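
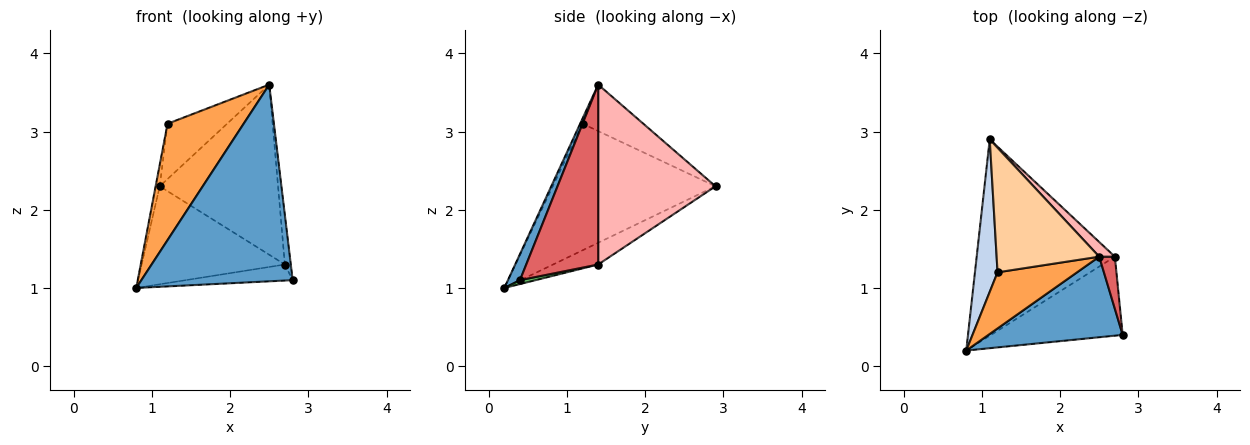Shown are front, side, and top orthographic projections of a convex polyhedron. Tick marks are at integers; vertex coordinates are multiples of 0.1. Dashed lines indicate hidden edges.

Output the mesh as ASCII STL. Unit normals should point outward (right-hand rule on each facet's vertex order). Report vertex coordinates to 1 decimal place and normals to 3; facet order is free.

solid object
 facet normal 0.073 -0.923 0.378
  outer loop
   vertex 2.5 1.4 3.6
   vertex 0.8 0.2 1.0
   vertex 2.8 0.4 1.1
  endloop
 endfacet
 facet normal -0.984 0.025 0.176
  outer loop
   vertex 1.2 1.2 3.1
   vertex 1.1 2.9 2.3
   vertex 0.8 0.2 1.0
  endloop
 endfacet
 facet normal -0.028 -0.900 0.434
  outer loop
   vertex 1.2 1.2 3.1
   vertex 0.8 0.2 1.0
   vertex 2.5 1.4 3.6
  endloop
 endfacet
 facet normal -0.382 0.375 0.844
  outer loop
   vertex 1.2 1.2 3.1
   vertex 2.5 1.4 3.6
   vertex 1.1 2.9 2.3
  endloop
 endfacet
 facet normal 0.029 0.199 -0.980
  outer loop
   vertex 2.7 1.4 1.3
   vertex 2.8 0.4 1.1
   vertex 0.8 0.2 1.0
  endloop
 endfacet
 facet normal -0.139 0.442 -0.886
  outer loop
   vertex 2.7 1.4 1.3
   vertex 0.8 0.2 1.0
   vertex 1.1 2.9 2.3
  endloop
 endfacet
 facet normal 0.993 0.082 0.086
  outer loop
   vertex 2.7 1.4 1.3
   vertex 2.5 1.4 3.6
   vertex 2.8 0.4 1.1
  endloop
 endfacet
 facet normal 0.703 0.709 0.061
  outer loop
   vertex 2.7 1.4 1.3
   vertex 1.1 2.9 2.3
   vertex 2.5 1.4 3.6
  endloop
 endfacet
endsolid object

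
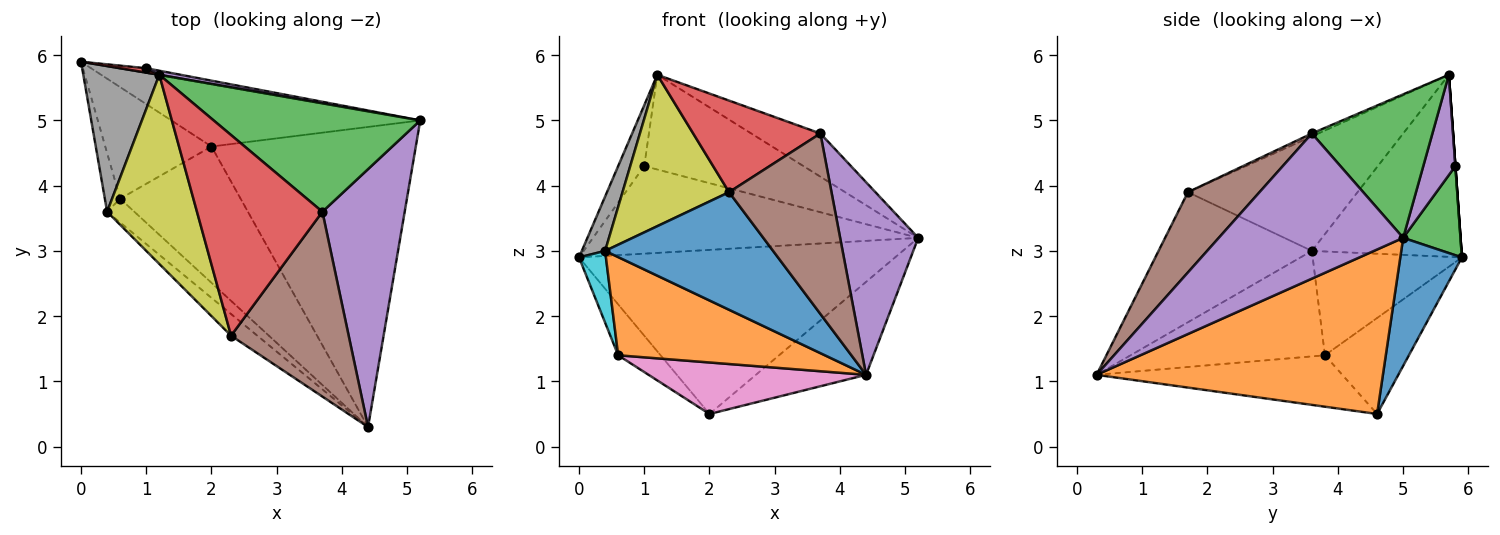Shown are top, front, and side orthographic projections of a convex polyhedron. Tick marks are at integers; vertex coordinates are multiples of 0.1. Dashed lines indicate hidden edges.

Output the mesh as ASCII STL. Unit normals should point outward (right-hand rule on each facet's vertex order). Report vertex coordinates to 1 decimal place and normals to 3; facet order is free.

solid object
 facet normal 0.179 0.920 -0.349
  outer loop
   vertex 2.0 4.6 0.5
   vertex 0.0 5.9 2.9
   vertex 5.2 5.0 3.2
  endloop
 endfacet
 facet normal 0.610 0.235 -0.757
  outer loop
   vertex 2.0 4.6 0.5
   vertex 5.2 5.0 3.2
   vertex 4.4 0.3 1.1
  endloop
 endfacet
 facet normal 0.173 0.983 -0.054
  outer loop
   vertex 1.0 5.8 4.3
   vertex 5.2 5.0 3.2
   vertex 0.0 5.9 2.9
  endloop
 endfacet
 facet normal 0.000 0.997 0.071
  outer loop
   vertex 1.0 5.8 4.3
   vertex 0.0 5.9 2.9
   vertex 1.2 5.7 5.7
  endloop
 endfacet
 facet normal 0.197 0.979 0.042
  outer loop
   vertex 1.0 5.8 4.3
   vertex 1.2 5.7 5.7
   vertex 5.2 5.0 3.2
  endloop
 endfacet
 facet normal -0.635 0.321 -0.703
  outer loop
   vertex 0.6 3.8 1.4
   vertex 0.0 5.9 2.9
   vertex 2.0 4.6 0.5
  endloop
 endfacet
 facet normal -0.371 -0.328 -0.869
  outer loop
   vertex 0.6 3.8 1.4
   vertex 2.0 4.6 0.5
   vertex 4.4 0.3 1.1
  endloop
 endfacet
 facet normal -0.913 -0.142 0.381
  outer loop
   vertex 0.4 3.6 3.0
   vertex 1.2 5.7 5.7
   vertex 0.0 5.9 2.9
  endloop
 endfacet
 facet normal -0.705 -0.443 0.554
  outer loop
   vertex 0.4 3.6 3.0
   vertex 2.3 1.7 3.9
   vertex 1.2 5.7 5.7
  endloop
 endfacet
 facet normal -0.974 -0.176 -0.144
  outer loop
   vertex 0.4 3.6 3.0
   vertex 0.0 5.9 2.9
   vertex 0.6 3.8 1.4
  endloop
 endfacet
 facet normal -0.668 -0.732 -0.135
  outer loop
   vertex 0.4 3.6 3.0
   vertex 4.4 0.3 1.1
   vertex 2.3 1.7 3.9
  endloop
 endfacet
 facet normal -0.675 -0.717 -0.174
  outer loop
   vertex 0.4 3.6 3.0
   vertex 0.6 3.8 1.4
   vertex 4.4 0.3 1.1
  endloop
 endfacet
 facet normal 0.542 0.311 0.781
  outer loop
   vertex 3.7 3.6 4.8
   vertex 5.2 5.0 3.2
   vertex 1.2 5.7 5.7
  endloop
 endfacet
 facet normal -0.021 -0.415 0.910
  outer loop
   vertex 3.7 3.6 4.8
   vertex 1.2 5.7 5.7
   vertex 2.3 1.7 3.9
  endloop
 endfacet
 facet normal 0.816 -0.346 0.463
  outer loop
   vertex 3.7 3.6 4.8
   vertex 4.4 0.3 1.1
   vertex 5.2 5.0 3.2
  endloop
 endfacet
 facet normal 0.439 -0.628 0.643
  outer loop
   vertex 3.7 3.6 4.8
   vertex 2.3 1.7 3.9
   vertex 4.4 0.3 1.1
  endloop
 endfacet
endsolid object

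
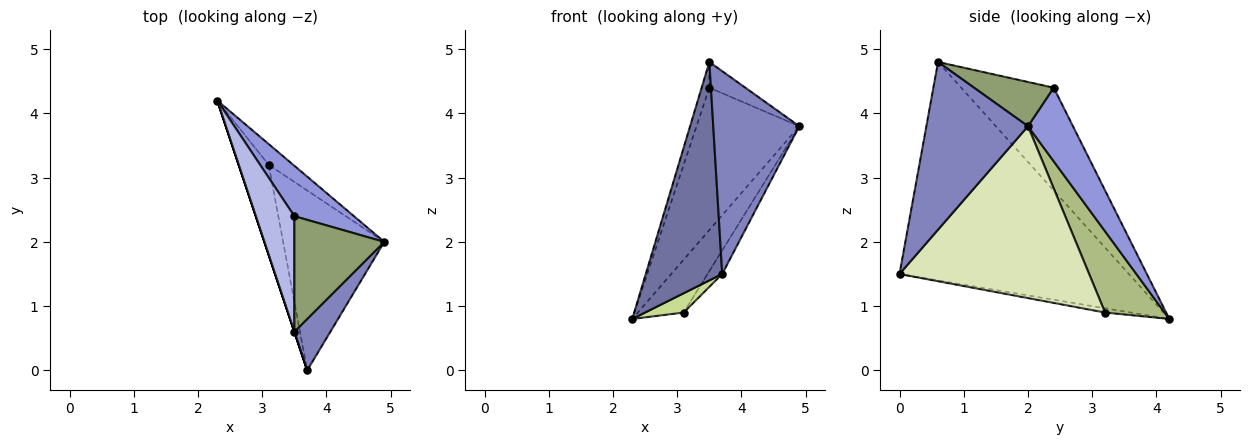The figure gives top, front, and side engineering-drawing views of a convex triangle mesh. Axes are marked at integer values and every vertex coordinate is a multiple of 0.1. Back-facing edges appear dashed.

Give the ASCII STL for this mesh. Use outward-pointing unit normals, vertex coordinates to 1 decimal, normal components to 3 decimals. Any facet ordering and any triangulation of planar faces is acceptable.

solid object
 facet normal -0.949 -0.316 0.000
  outer loop
   vertex 3.5 0.6 4.8
   vertex 2.3 4.2 0.8
   vertex 3.7 0.0 1.5
  endloop
 endfacet
 facet normal 0.753 -0.638 0.162
  outer loop
   vertex 3.5 0.6 4.8
   vertex 3.7 0.0 1.5
   vertex 4.9 2.0 3.8
  endloop
 endfacet
 facet normal 0.381 0.871 0.309
  outer loop
   vertex 3.5 2.4 4.4
   vertex 4.9 2.0 3.8
   vertex 2.3 4.2 0.8
  endloop
 endfacet
 facet normal -0.933 0.078 0.350
  outer loop
   vertex 3.5 2.4 4.4
   vertex 2.3 4.2 0.8
   vertex 3.5 0.6 4.8
  endloop
 endfacet
 facet normal 0.433 0.196 0.880
  outer loop
   vertex 3.5 2.4 4.4
   vertex 3.5 0.6 4.8
   vertex 4.9 2.0 3.8
  endloop
 endfacet
 facet normal 0.771 0.593 -0.233
  outer loop
   vertex 3.1 3.2 0.9
   vertex 2.3 4.2 0.8
   vertex 4.9 2.0 3.8
  endloop
 endfacet
 facet normal -0.138 -0.208 -0.968
  outer loop
   vertex 3.1 3.2 0.9
   vertex 3.7 0.0 1.5
   vertex 2.3 4.2 0.8
  endloop
 endfacet
 facet normal 0.860 0.066 -0.506
  outer loop
   vertex 3.1 3.2 0.9
   vertex 4.9 2.0 3.8
   vertex 3.7 0.0 1.5
  endloop
 endfacet
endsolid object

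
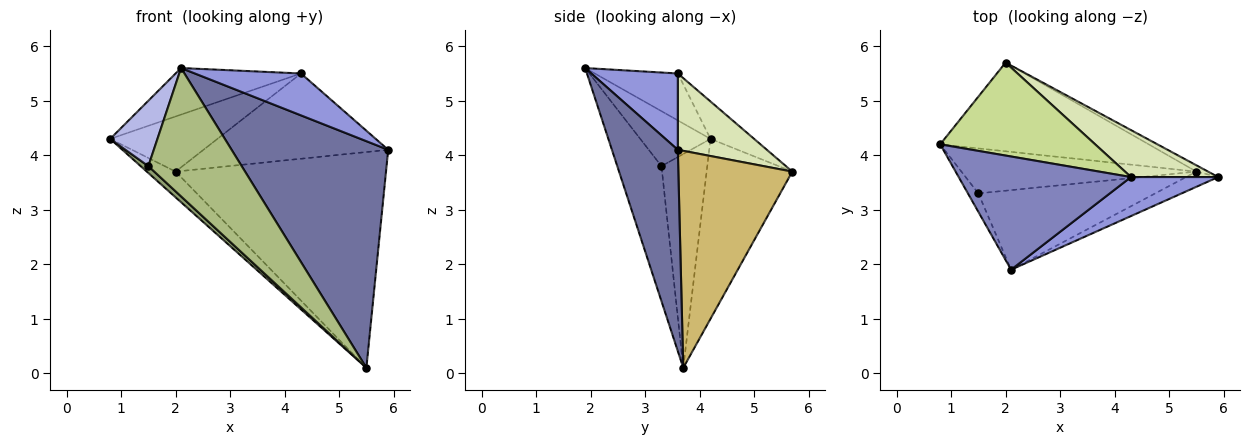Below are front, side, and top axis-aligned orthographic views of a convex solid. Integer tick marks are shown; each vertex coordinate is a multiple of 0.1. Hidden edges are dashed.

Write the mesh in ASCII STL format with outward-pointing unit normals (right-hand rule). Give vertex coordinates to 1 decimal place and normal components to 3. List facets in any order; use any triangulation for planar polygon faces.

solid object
 facet normal 0.387 -0.920 -0.062
  outer loop
   vertex 5.5 3.7 0.1
   vertex 5.9 3.6 4.1
   vertex 2.1 1.9 5.6
  endloop
 endfacet
 facet normal -0.244 0.369 0.897
  outer loop
   vertex 4.3 3.6 5.5
   vertex 0.8 4.2 4.3
   vertex 2.1 1.9 5.6
  endloop
 endfacet
 facet normal 0.512 -0.628 0.585
  outer loop
   vertex 4.3 3.6 5.5
   vertex 2.1 1.9 5.6
   vertex 5.9 3.6 4.1
  endloop
 endfacet
 facet normal -0.820 -0.551 -0.155
  outer loop
   vertex 1.5 3.3 3.8
   vertex 2.1 1.9 5.6
   vertex 0.8 4.2 4.3
  endloop
 endfacet
 facet normal -0.669 -0.112 -0.735
  outer loop
   vertex 1.5 3.3 3.8
   vertex 0.8 4.2 4.3
   vertex 5.5 3.7 0.1
  endloop
 endfacet
 facet normal -0.373 -0.788 -0.489
  outer loop
   vertex 1.5 3.3 3.8
   vertex 5.5 3.7 0.1
   vertex 2.1 1.9 5.6
  endloop
 endfacet
 facet normal -0.203 0.499 0.842
  outer loop
   vertex 2.0 5.7 3.7
   vertex 0.8 4.2 4.3
   vertex 4.3 3.6 5.5
  endloop
 endfacet
 facet normal 0.389 0.807 0.444
  outer loop
   vertex 2.0 5.7 3.7
   vertex 4.3 3.6 5.5
   vertex 5.9 3.6 4.1
  endloop
 endfacet
 facet normal -0.638 0.215 -0.740
  outer loop
   vertex 2.0 5.7 3.7
   vertex 5.5 3.7 0.1
   vertex 0.8 4.2 4.3
  endloop
 endfacet
 facet normal 0.476 0.879 -0.026
  outer loop
   vertex 2.0 5.7 3.7
   vertex 5.9 3.6 4.1
   vertex 5.5 3.7 0.1
  endloop
 endfacet
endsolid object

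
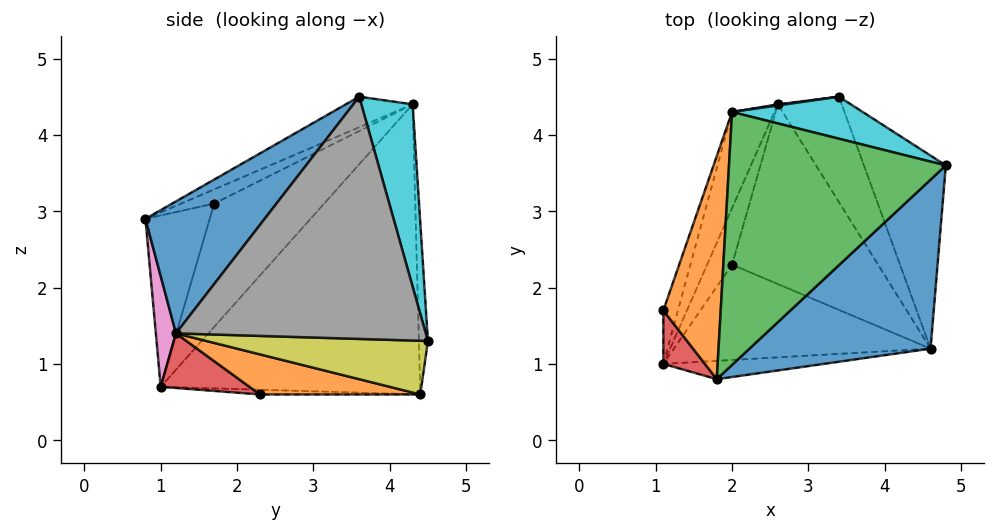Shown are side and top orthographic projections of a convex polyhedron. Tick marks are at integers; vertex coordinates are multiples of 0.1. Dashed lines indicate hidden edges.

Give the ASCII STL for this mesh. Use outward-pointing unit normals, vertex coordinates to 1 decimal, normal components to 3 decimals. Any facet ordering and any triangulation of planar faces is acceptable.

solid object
 facet normal 0.398 -0.738 0.546
  outer loop
   vertex 4.6 1.2 1.4
   vertex 4.8 3.6 4.5
   vertex 1.8 0.8 2.9
  endloop
 endfacet
 facet normal -0.223 -0.373 0.901
  outer loop
   vertex 2.0 4.3 4.4
   vertex 1.1 1.7 3.1
   vertex 1.8 0.8 2.9
  endloop
 endfacet
 facet normal -0.129 -0.384 0.914
  outer loop
   vertex 2.0 4.3 4.4
   vertex 1.8 0.8 2.9
   vertex 4.8 3.6 4.5
  endloop
 endfacet
 facet normal -0.756 -0.629 0.183
  outer loop
   vertex 1.1 1.0 0.7
   vertex 1.8 0.8 2.9
   vertex 1.1 1.7 3.1
  endloop
 endfacet
 facet normal -0.921 0.373 -0.109
  outer loop
   vertex 1.1 1.0 0.7
   vertex 1.1 1.7 3.1
   vertex 2.0 4.3 4.4
  endloop
 endfacet
 facet normal -0.908 0.397 -0.133
  outer loop
   vertex 1.1 1.0 0.7
   vertex 2.0 4.3 4.4
   vertex 2.6 4.4 0.6
  endloop
 endfacet
 facet normal 0.080 -0.990 -0.115
  outer loop
   vertex 1.1 1.0 0.7
   vertex 4.6 1.2 1.4
   vertex 1.8 0.8 2.9
  endloop
 endfacet
 facet normal 0.898 0.317 -0.304
  outer loop
   vertex 3.4 4.5 1.3
   vertex 4.8 3.6 4.5
   vertex 4.6 1.2 1.4
  endloop
 endfacet
 facet normal 0.630 0.206 -0.749
  outer loop
   vertex 3.4 4.5 1.3
   vertex 4.6 1.2 1.4
   vertex 2.6 4.4 0.6
  endloop
 endfacet
 facet normal 0.233 0.958 0.167
  outer loop
   vertex 3.4 4.5 1.3
   vertex 2.0 4.3 4.4
   vertex 4.8 3.6 4.5
  endloop
 endfacet
 facet normal -0.129 0.992 0.006
  outer loop
   vertex 3.4 4.5 1.3
   vertex 2.6 4.4 0.6
   vertex 2.0 4.3 4.4
  endloop
 endfacet
 facet normal 0.264 -0.075 -0.962
  outer loop
   vertex 2.0 2.3 0.6
   vertex 2.6 4.4 0.6
   vertex 4.6 1.2 1.4
  endloop
 endfacet
 facet normal -0.186 0.053 -0.981
  outer loop
   vertex 2.0 2.3 0.6
   vertex 1.1 1.0 0.7
   vertex 2.6 4.4 0.6
  endloop
 endfacet
 facet normal 0.203 -0.214 -0.955
  outer loop
   vertex 2.0 2.3 0.6
   vertex 4.6 1.2 1.4
   vertex 1.1 1.0 0.7
  endloop
 endfacet
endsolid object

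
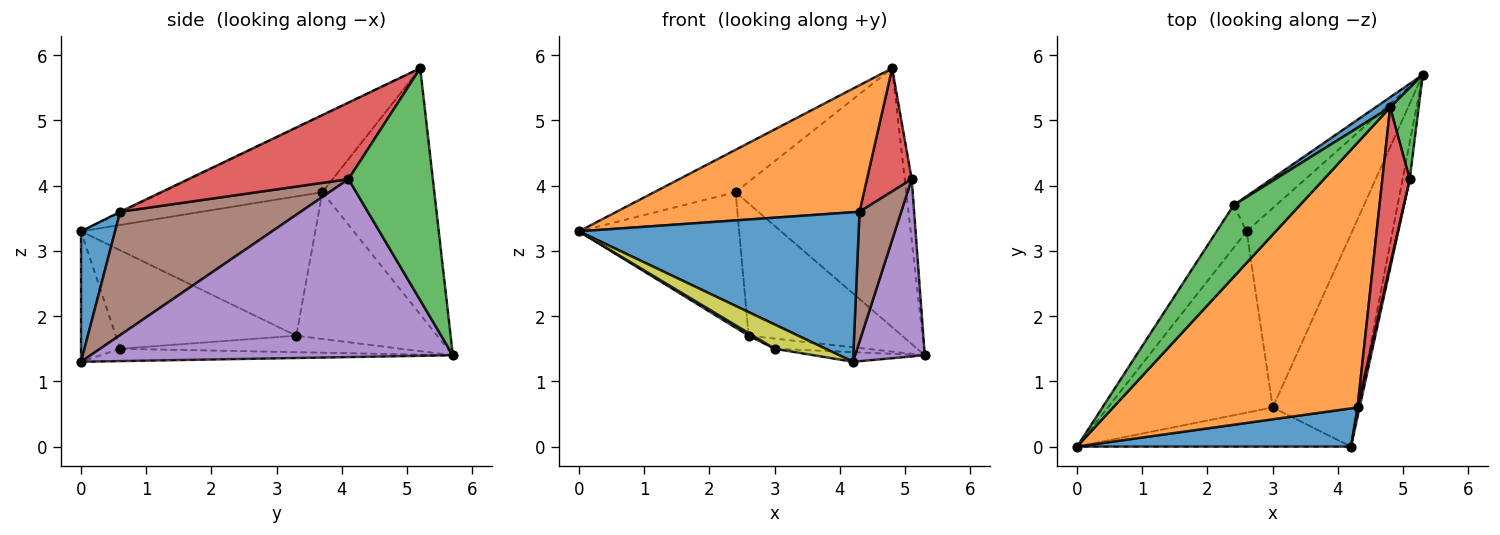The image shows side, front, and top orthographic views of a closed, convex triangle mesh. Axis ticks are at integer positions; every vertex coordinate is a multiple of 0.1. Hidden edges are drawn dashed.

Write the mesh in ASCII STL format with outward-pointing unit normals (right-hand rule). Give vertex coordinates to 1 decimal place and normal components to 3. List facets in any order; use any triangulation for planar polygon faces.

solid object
 facet normal 0.117 -0.962 0.246
  outer loop
   vertex 4.3 0.6 3.6
   vertex 0.0 0.0 3.3
   vertex 4.2 0.0 1.3
  endloop
 endfacet
 facet normal -0.003 -0.431 0.902
  outer loop
   vertex 4.3 0.6 3.6
   vertex 4.8 5.2 5.8
   vertex 0.0 0.0 3.3
  endloop
 endfacet
 facet normal 0.989 0.082 0.122
  outer loop
   vertex 5.1 4.1 4.1
   vertex 5.3 5.7 1.4
   vertex 4.8 5.2 5.8
  endloop
 endfacet
 facet normal 0.911 -0.255 0.325
  outer loop
   vertex 5.1 4.1 4.1
   vertex 4.8 5.2 5.8
   vertex 4.3 0.6 3.6
  endloop
 endfacet
 facet normal 0.981 -0.189 -0.039
  outer loop
   vertex 5.1 4.1 4.1
   vertex 4.2 0.0 1.3
   vertex 5.3 5.7 1.4
  endloop
 endfacet
 facet normal 0.974 -0.225 0.016
  outer loop
   vertex 5.1 4.1 4.1
   vertex 4.3 0.6 3.6
   vertex 4.2 0.0 1.3
  endloop
 endfacet
 facet normal -0.142 0.045 -0.989
  outer loop
   vertex 3.0 0.6 1.5
   vertex 5.3 5.7 1.4
   vertex 4.2 0.0 1.3
  endloop
 endfacet
 facet normal -0.154 0.050 -0.987
  outer loop
   vertex 3.0 0.6 1.5
   vertex 2.6 3.3 1.7
   vertex 5.3 5.7 1.4
  endloop
 endfacet
 facet normal -0.375 -0.488 -0.788
  outer loop
   vertex 3.0 0.6 1.5
   vertex 4.2 0.0 1.3
   vertex 0.0 0.0 3.3
  endloop
 endfacet
 facet normal -0.513 -0.012 -0.859
  outer loop
   vertex 3.0 0.6 1.5
   vertex 0.0 0.0 3.3
   vertex 2.6 3.3 1.7
  endloop
 endfacet
 facet normal -0.548 0.836 0.033
  outer loop
   vertex 2.4 3.7 3.9
   vertex 4.8 5.2 5.8
   vertex 5.3 5.7 1.4
  endloop
 endfacet
 facet normal -0.664 0.723 -0.192
  outer loop
   vertex 2.4 3.7 3.9
   vertex 5.3 5.7 1.4
   vertex 2.6 3.3 1.7
  endloop
 endfacet
 facet normal -0.707 0.360 0.609
  outer loop
   vertex 2.4 3.7 3.9
   vertex 0.0 0.0 3.3
   vertex 4.8 5.2 5.8
  endloop
 endfacet
 facet normal -0.813 0.556 -0.175
  outer loop
   vertex 2.4 3.7 3.9
   vertex 2.6 3.3 1.7
   vertex 0.0 0.0 3.3
  endloop
 endfacet
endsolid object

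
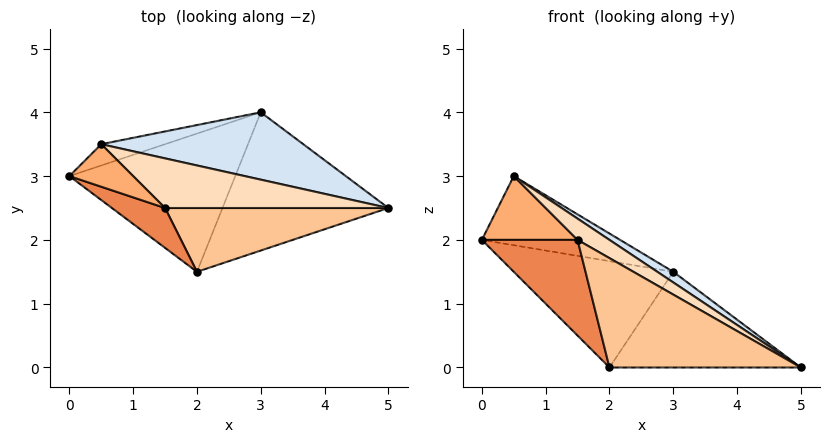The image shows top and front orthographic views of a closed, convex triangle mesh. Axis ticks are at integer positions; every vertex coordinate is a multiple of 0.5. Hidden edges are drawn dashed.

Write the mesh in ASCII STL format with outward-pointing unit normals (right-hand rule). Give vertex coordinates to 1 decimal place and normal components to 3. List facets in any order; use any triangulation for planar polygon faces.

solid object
 facet normal -0.318 0.578 -0.751
  outer loop
   vertex 3.0 4.0 1.5
   vertex 2.0 1.5 0.0
   vertex 0.0 3.0 2.0
  endloop
 endfacet
 facet normal -0.186 0.559 -0.808
  outer loop
   vertex 3.0 4.0 1.5
   vertex 5.0 2.5 0.0
   vertex 2.0 1.5 0.0
  endloop
 endfacet
 facet normal -0.345 0.897 -0.276
  outer loop
   vertex 3.0 4.0 1.5
   vertex 0.0 3.0 2.0
   vertex 0.5 3.5 3.0
  endloop
 endfacet
 facet normal 0.529 -0.132 0.838
  outer loop
   vertex 3.0 4.0 1.5
   vertex 0.5 3.5 3.0
   vertex 5.0 2.5 0.0
  endloop
 endfacet
 facet normal -0.294 -0.882 0.368
  outer loop
   vertex 1.5 2.5 2.0
   vertex 0.0 3.0 2.0
   vertex 2.0 1.5 0.0
  endloop
 endfacet
 facet normal -0.267 -0.802 0.535
  outer loop
   vertex 1.5 2.5 2.0
   vertex 0.5 3.5 3.0
   vertex 0.0 3.0 2.0
  endloop
 endfacet
 facet normal 0.277 -0.830 0.484
  outer loop
   vertex 1.5 2.5 2.0
   vertex 2.0 1.5 0.0
   vertex 5.0 2.5 0.0
  endloop
 endfacet
 facet normal 0.465 -0.349 0.814
  outer loop
   vertex 1.5 2.5 2.0
   vertex 5.0 2.5 0.0
   vertex 0.5 3.5 3.0
  endloop
 endfacet
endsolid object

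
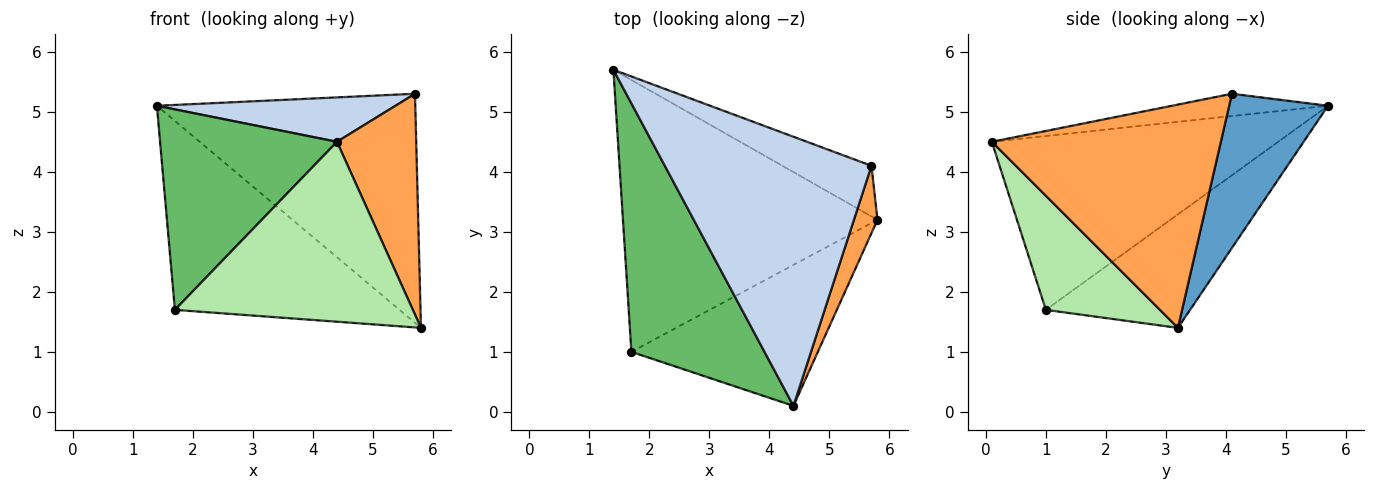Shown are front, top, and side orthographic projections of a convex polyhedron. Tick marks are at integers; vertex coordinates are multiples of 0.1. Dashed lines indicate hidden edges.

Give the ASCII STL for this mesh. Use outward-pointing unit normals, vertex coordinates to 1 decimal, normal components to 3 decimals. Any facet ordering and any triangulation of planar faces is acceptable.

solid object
 facet normal 0.350 0.915 -0.202
  outer loop
   vertex 5.7 4.1 5.3
   vertex 5.8 3.2 1.4
   vertex 1.4 5.7 5.1
  endloop
 endfacet
 facet normal -0.106 -0.162 0.981
  outer loop
   vertex 5.7 4.1 5.3
   vertex 1.4 5.7 5.1
   vertex 4.4 0.1 4.5
  endloop
 endfacet
 facet normal 0.940 -0.325 0.099
  outer loop
   vertex 5.7 4.1 5.3
   vertex 4.4 0.1 4.5
   vertex 5.8 3.2 1.4
  endloop
 endfacet
 facet normal -0.344 0.536 -0.771
  outer loop
   vertex 1.7 1.0 1.7
   vertex 1.4 5.7 5.1
   vertex 5.8 3.2 1.4
  endloop
 endfacet
 facet normal -0.713 -0.440 0.546
  outer loop
   vertex 1.7 1.0 1.7
   vertex 4.4 0.1 4.5
   vertex 1.4 5.7 5.1
  endloop
 endfacet
 facet normal 0.353 -0.736 -0.577
  outer loop
   vertex 1.7 1.0 1.7
   vertex 5.8 3.2 1.4
   vertex 4.4 0.1 4.5
  endloop
 endfacet
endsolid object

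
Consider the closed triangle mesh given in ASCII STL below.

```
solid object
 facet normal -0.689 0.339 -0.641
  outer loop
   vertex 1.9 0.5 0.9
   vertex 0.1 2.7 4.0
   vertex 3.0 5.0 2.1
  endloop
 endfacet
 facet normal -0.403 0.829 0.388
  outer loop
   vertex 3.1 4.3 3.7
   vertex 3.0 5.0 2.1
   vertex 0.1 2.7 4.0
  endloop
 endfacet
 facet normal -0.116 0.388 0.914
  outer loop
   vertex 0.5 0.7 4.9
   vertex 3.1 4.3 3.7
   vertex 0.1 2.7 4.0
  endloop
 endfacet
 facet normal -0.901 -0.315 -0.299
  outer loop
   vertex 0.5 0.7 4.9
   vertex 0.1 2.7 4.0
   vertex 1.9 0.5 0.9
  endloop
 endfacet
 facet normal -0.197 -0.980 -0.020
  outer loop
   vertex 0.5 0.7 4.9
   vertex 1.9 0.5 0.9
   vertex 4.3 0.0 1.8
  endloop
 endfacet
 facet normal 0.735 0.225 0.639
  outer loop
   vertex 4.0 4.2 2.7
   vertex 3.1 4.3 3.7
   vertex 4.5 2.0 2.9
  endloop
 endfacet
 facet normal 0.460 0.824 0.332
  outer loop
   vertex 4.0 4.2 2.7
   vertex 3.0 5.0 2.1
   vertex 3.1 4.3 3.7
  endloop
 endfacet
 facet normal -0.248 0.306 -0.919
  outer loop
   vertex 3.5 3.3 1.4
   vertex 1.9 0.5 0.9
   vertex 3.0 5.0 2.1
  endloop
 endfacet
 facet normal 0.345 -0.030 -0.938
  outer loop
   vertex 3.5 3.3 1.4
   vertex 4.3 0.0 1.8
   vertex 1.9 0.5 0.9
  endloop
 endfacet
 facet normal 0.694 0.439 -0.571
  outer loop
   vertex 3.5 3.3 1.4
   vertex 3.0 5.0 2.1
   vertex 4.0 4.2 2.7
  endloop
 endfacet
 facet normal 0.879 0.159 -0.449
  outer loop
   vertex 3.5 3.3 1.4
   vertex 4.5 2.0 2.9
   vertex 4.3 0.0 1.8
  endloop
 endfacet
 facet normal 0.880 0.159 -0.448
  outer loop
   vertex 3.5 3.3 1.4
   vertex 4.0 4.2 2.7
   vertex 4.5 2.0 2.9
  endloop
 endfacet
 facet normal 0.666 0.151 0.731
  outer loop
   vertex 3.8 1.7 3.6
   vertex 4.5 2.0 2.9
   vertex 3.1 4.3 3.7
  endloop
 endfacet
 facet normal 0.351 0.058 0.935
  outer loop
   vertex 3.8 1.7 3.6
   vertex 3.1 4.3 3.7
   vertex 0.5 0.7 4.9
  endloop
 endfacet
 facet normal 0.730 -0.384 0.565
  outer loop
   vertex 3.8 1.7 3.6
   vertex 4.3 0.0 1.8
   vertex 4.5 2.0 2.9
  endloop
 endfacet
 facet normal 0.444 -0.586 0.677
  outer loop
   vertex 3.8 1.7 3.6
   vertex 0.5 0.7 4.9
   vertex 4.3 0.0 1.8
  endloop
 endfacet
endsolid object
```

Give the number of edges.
24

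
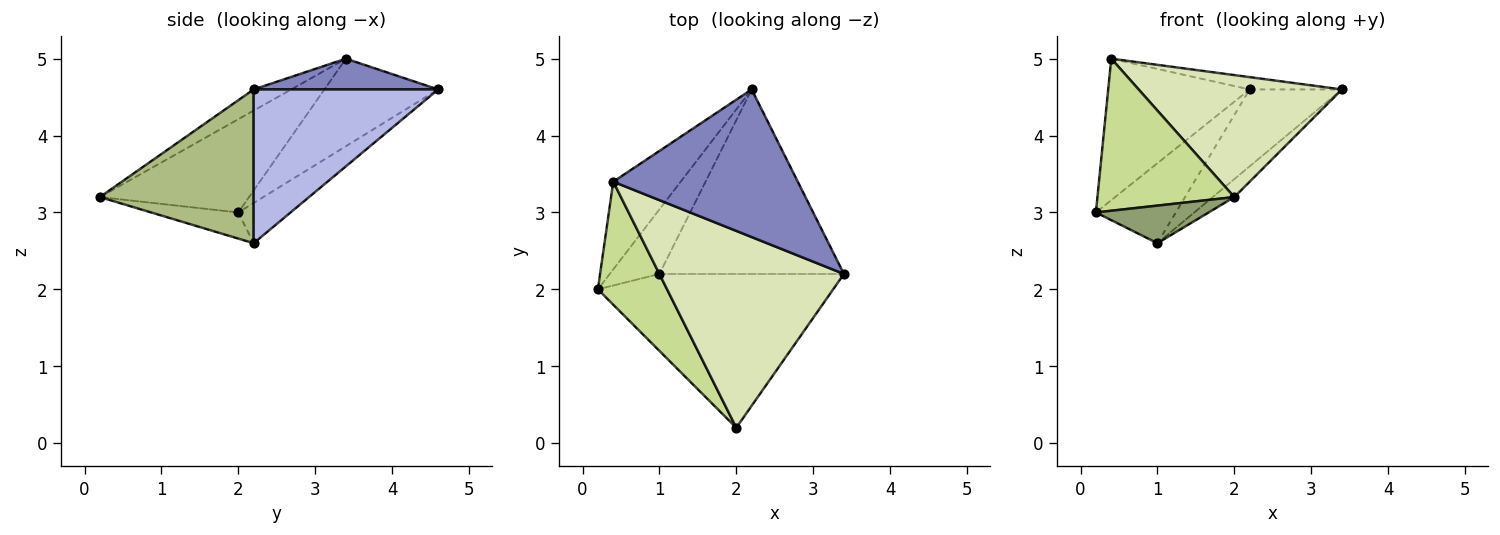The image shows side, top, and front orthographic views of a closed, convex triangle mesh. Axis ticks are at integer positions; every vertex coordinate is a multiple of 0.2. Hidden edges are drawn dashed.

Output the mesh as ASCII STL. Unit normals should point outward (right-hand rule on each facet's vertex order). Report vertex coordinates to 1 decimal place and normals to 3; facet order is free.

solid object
 facet normal -0.564 0.702 -0.435
  outer loop
   vertex 0.4 3.4 5.0
   vertex 2.2 4.6 4.6
   vertex 0.2 2.0 3.0
  endloop
 endfacet
 facet normal 0.164 0.082 0.983
  outer loop
   vertex 0.4 3.4 5.0
   vertex 3.4 2.2 4.6
   vertex 2.2 4.6 4.6
  endloop
 endfacet
 facet normal -0.453 0.693 -0.560
  outer loop
   vertex 1.0 2.2 2.6
   vertex 0.2 2.0 3.0
   vertex 2.2 4.6 4.6
  endloop
 endfacet
 facet normal 0.610 0.305 -0.732
  outer loop
   vertex 1.0 2.2 2.6
   vertex 2.2 4.6 4.6
   vertex 3.4 2.2 4.6
  endloop
 endfacet
 facet normal -0.321 -0.416 -0.851
  outer loop
   vertex 2.0 0.2 3.2
   vertex 0.2 2.0 3.0
   vertex 1.0 2.2 2.6
  endloop
 endfacet
 facet normal 0.638 0.089 -0.765
  outer loop
   vertex 2.0 0.2 3.2
   vertex 1.0 2.2 2.6
   vertex 3.4 2.2 4.6
  endloop
 endfacet
 facet normal -0.646 -0.593 0.480
  outer loop
   vertex 2.0 0.2 3.2
   vertex 0.4 3.4 5.0
   vertex 0.2 2.0 3.0
  endloop
 endfacet
 facet normal -0.097 -0.524 0.846
  outer loop
   vertex 2.0 0.2 3.2
   vertex 3.4 2.2 4.6
   vertex 0.4 3.4 5.0
  endloop
 endfacet
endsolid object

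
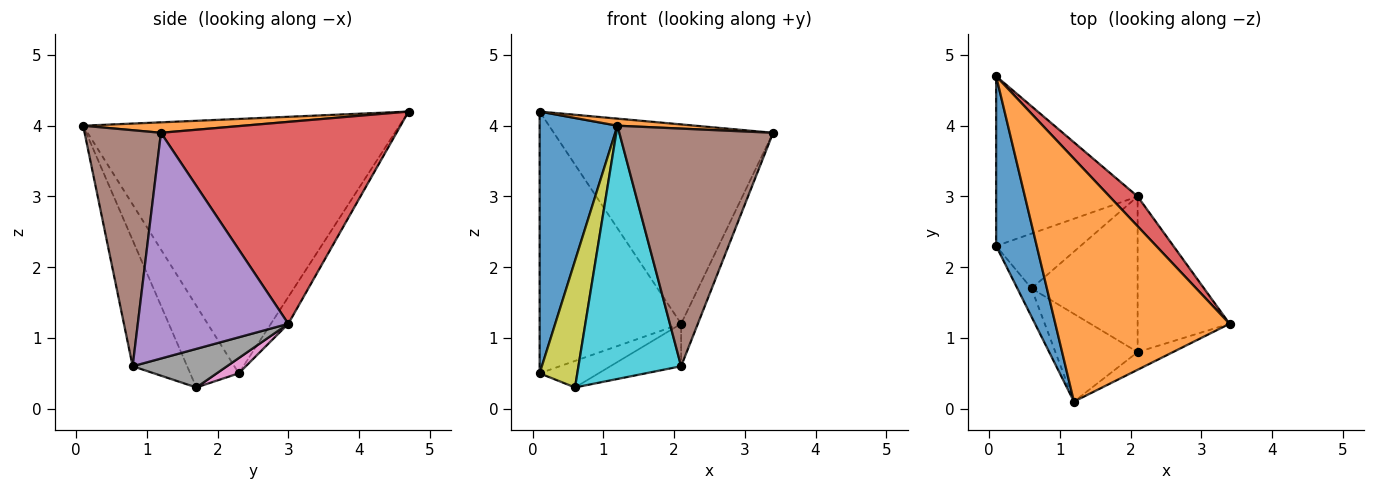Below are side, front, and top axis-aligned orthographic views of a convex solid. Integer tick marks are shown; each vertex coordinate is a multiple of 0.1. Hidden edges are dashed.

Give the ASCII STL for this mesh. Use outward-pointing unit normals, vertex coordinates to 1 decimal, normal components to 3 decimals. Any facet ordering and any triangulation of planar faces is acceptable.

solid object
 facet normal -0.960 -0.236 0.153
  outer loop
   vertex 1.2 0.1 4.0
   vertex 0.1 4.7 4.2
   vertex 0.1 2.3 0.5
  endloop
 endfacet
 facet normal 0.060 -0.029 0.998
  outer loop
   vertex 1.2 0.1 4.0
   vertex 3.4 1.2 3.9
   vertex 0.1 4.7 4.2
  endloop
 endfacet
 facet normal -0.103 0.835 -0.541
  outer loop
   vertex 2.1 3.0 1.2
   vertex 0.1 2.3 0.5
   vertex 0.1 4.7 4.2
  endloop
 endfacet
 facet normal 0.728 0.678 0.101
  outer loop
   vertex 2.1 3.0 1.2
   vertex 0.1 4.7 4.2
   vertex 3.4 1.2 3.9
  endloop
 endfacet
 facet normal 0.921 0.102 -0.375
  outer loop
   vertex 2.1 0.8 0.6
   vertex 2.1 3.0 1.2
   vertex 3.4 1.2 3.9
  endloop
 endfacet
 facet normal 0.444 -0.894 -0.067
  outer loop
   vertex 2.1 0.8 0.6
   vertex 3.4 1.2 3.9
   vertex 1.2 0.1 4.0
  endloop
 endfacet
 facet normal 0.161 0.430 -0.888
  outer loop
   vertex 0.6 1.7 0.3
   vertex 0.1 2.3 0.5
   vertex 2.1 3.0 1.2
  endloop
 endfacet
 facet normal 0.331 0.248 -0.910
  outer loop
   vertex 0.6 1.7 0.3
   vertex 2.1 3.0 1.2
   vertex 2.1 0.8 0.6
  endloop
 endfacet
 facet normal -0.783 -0.607 -0.136
  outer loop
   vertex 0.6 1.7 0.3
   vertex 1.2 0.1 4.0
   vertex 0.1 2.3 0.5
  endloop
 endfacet
 facet normal -0.448 -0.845 -0.293
  outer loop
   vertex 0.6 1.7 0.3
   vertex 2.1 0.8 0.6
   vertex 1.2 0.1 4.0
  endloop
 endfacet
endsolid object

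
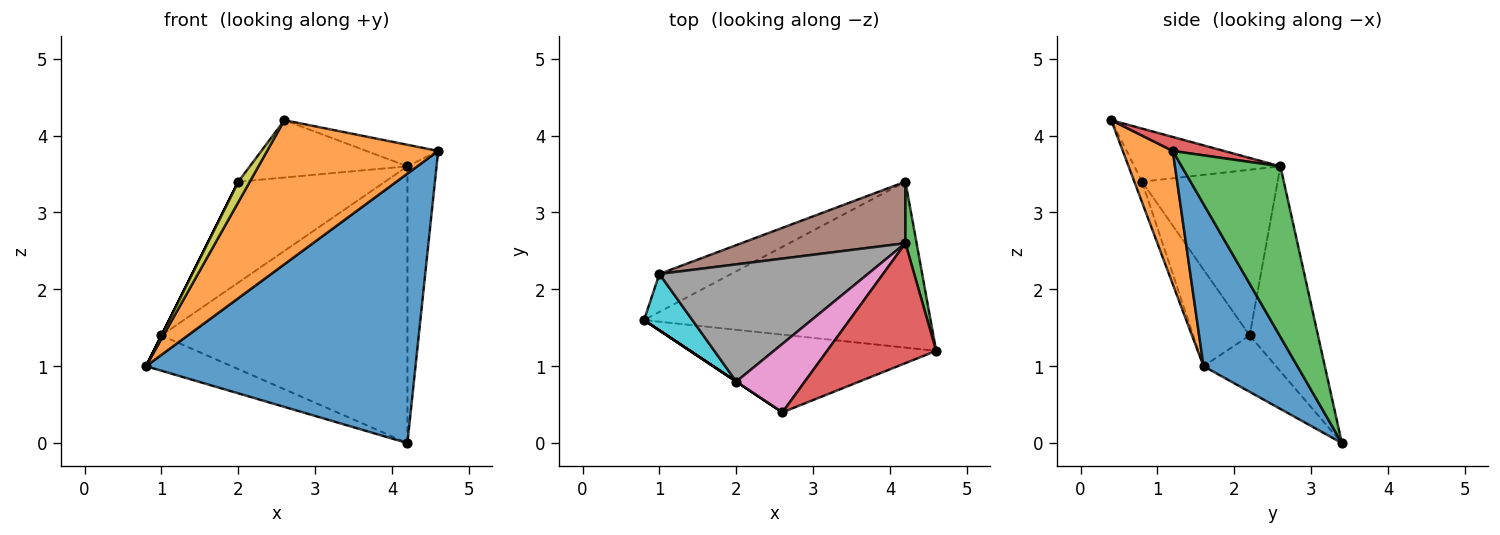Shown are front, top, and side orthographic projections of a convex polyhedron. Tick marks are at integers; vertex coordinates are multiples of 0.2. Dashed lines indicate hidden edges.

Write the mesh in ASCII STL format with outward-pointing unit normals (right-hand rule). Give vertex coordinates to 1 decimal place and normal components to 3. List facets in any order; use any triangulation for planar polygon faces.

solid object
 facet normal 0.284 -0.816 -0.503
  outer loop
   vertex 4.2 3.4 0.0
   vertex 4.6 1.2 3.8
   vertex 0.8 1.6 1.0
  endloop
 endfacet
 facet normal 0.249 -0.852 -0.460
  outer loop
   vertex 2.6 0.4 4.2
   vertex 0.8 1.6 1.0
   vertex 4.6 1.2 3.8
  endloop
 endfacet
 facet normal 0.957 0.282 0.063
  outer loop
   vertex 4.2 2.6 3.6
   vertex 4.6 1.2 3.8
   vertex 4.2 3.4 0.0
  endloop
 endfacet
 facet normal 0.125 0.175 0.977
  outer loop
   vertex 4.2 2.6 3.6
   vertex 2.6 0.4 4.2
   vertex 4.6 1.2 3.8
  endloop
 endfacet
 facet normal -0.499 0.590 -0.635
  outer loop
   vertex 1.0 2.2 1.4
   vertex 4.2 3.4 0.0
   vertex 0.8 1.6 1.0
  endloop
 endfacet
 facet normal -0.262 0.942 0.209
  outer loop
   vertex 1.0 2.2 1.4
   vertex 4.2 2.6 3.6
   vertex 4.2 3.4 0.0
  endloop
 endfacet
 facet normal -0.511 0.552 0.659
  outer loop
   vertex 2.0 0.8 3.4
   vertex 2.6 0.4 4.2
   vertex 4.2 2.6 3.6
  endloop
 endfacet
 facet normal -0.516 0.559 0.649
  outer loop
   vertex 2.0 0.8 3.4
   vertex 4.2 2.6 3.6
   vertex 1.0 2.2 1.4
  endloop
 endfacet
 facet normal -0.555 -0.832 0.000
  outer loop
   vertex 2.0 0.8 3.4
   vertex 0.8 1.6 1.0
   vertex 2.6 0.4 4.2
  endloop
 endfacet
 facet normal -0.894 0.000 0.447
  outer loop
   vertex 2.0 0.8 3.4
   vertex 1.0 2.2 1.4
   vertex 0.8 1.6 1.0
  endloop
 endfacet
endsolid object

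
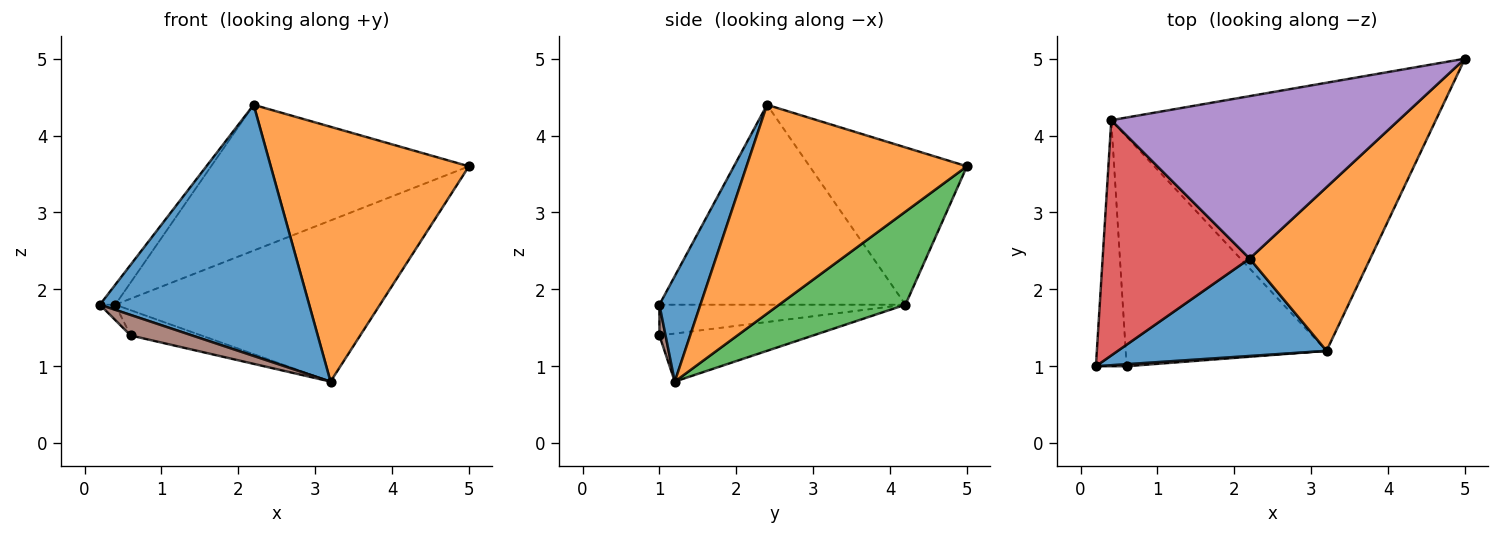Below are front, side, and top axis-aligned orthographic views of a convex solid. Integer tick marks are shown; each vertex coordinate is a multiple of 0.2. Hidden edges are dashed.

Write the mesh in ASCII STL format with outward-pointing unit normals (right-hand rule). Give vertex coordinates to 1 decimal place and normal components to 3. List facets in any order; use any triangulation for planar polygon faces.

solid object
 facet normal 0.180 -0.917 0.356
  outer loop
   vertex 2.2 2.4 4.4
   vertex 0.2 1.0 1.8
   vertex 3.2 1.2 0.8
  endloop
 endfacet
 facet normal 0.683 -0.614 0.395
  outer loop
   vertex 2.2 2.4 4.4
   vertex 3.2 1.2 0.8
   vertex 5.0 5.0 3.6
  endloop
 endfacet
 facet normal 0.239 0.500 -0.832
  outer loop
   vertex 0.4 4.2 1.8
   vertex 5.0 5.0 3.6
   vertex 3.2 1.2 0.8
  endloop
 endfacet
 facet normal -0.805 0.050 0.592
  outer loop
   vertex 0.4 4.2 1.8
   vertex 0.2 1.0 1.8
   vertex 2.2 2.4 4.4
  endloop
 endfacet
 facet normal -0.377 0.618 0.689
  outer loop
   vertex 0.4 4.2 1.8
   vertex 2.2 2.4 4.4
   vertex 5.0 5.0 3.6
  endloop
 endfacet
 facet normal 0.099 -0.990 0.099
  outer loop
   vertex 0.6 1.0 1.4
   vertex 3.2 1.2 0.8
   vertex 0.2 1.0 1.8
  endloop
 endfacet
 facet normal -0.706 0.044 -0.706
  outer loop
   vertex 0.6 1.0 1.4
   vertex 0.2 1.0 1.8
   vertex 0.4 4.2 1.8
  endloop
 endfacet
 facet normal -0.231 0.106 -0.967
  outer loop
   vertex 0.6 1.0 1.4
   vertex 0.4 4.2 1.8
   vertex 3.2 1.2 0.8
  endloop
 endfacet
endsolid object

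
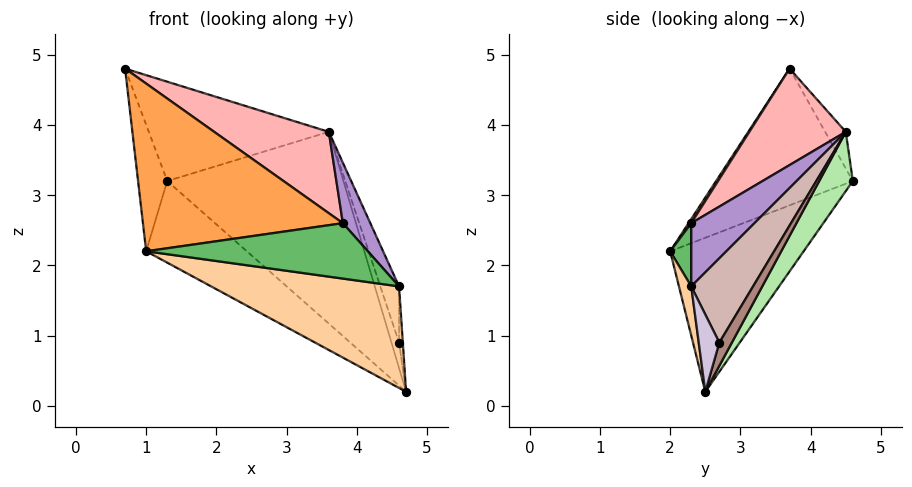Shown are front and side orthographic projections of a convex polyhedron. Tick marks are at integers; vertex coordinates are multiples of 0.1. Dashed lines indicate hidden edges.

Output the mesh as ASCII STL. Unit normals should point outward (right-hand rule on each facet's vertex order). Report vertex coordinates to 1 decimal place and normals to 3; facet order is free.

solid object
 facet normal -0.949 0.203 -0.242
  outer loop
   vertex 1.3 4.6 3.2
   vertex 1.0 2.0 2.2
   vertex 0.7 3.7 4.8
  endloop
 endfacet
 facet normal -0.481 0.363 -0.798
  outer loop
   vertex 1.3 4.6 3.2
   vertex 4.7 2.5 0.2
   vertex 1.0 2.0 2.2
  endloop
 endfacet
 facet normal 0.011 -0.836 0.548
  outer loop
   vertex 3.8 2.3 2.6
   vertex 0.7 3.7 4.8
   vertex 1.0 2.0 2.2
  endloop
 endfacet
 facet normal 0.065 -0.990 -0.128
  outer loop
   vertex 4.6 2.3 1.7
   vertex 1.0 2.0 2.2
   vertex 4.7 2.5 0.2
  endloop
 endfacet
 facet normal 0.094 -0.992 0.084
  outer loop
   vertex 4.6 2.3 1.7
   vertex 3.8 2.3 2.6
   vertex 1.0 2.0 2.2
  endloop
 endfacet
 facet normal 0.169 0.887 -0.429
  outer loop
   vertex 3.6 4.5 3.9
   vertex 4.7 2.5 0.2
   vertex 1.3 4.6 3.2
  endloop
 endfacet
 facet normal -0.101 0.883 0.459
  outer loop
   vertex 3.6 4.5 3.9
   vertex 1.3 4.6 3.2
   vertex 0.7 3.7 4.8
  endloop
 endfacet
 facet normal 0.375 -0.446 0.813
  outer loop
   vertex 3.6 4.5 3.9
   vertex 0.7 3.7 4.8
   vertex 3.8 2.3 2.6
  endloop
 endfacet
 facet normal 0.711 -0.309 0.632
  outer loop
   vertex 3.6 4.5 3.9
   vertex 3.8 2.3 2.6
   vertex 4.6 2.3 1.7
  endloop
 endfacet
 facet normal 0.980 0.178 0.089
  outer loop
   vertex 4.6 2.7 0.9
   vertex 4.6 2.3 1.7
   vertex 4.7 2.5 0.2
  endloop
 endfacet
 facet normal 0.855 0.518 -0.026
  outer loop
   vertex 4.6 2.7 0.9
   vertex 4.7 2.5 0.2
   vertex 3.6 4.5 3.9
  endloop
 endfacet
 facet normal 0.947 0.287 0.144
  outer loop
   vertex 4.6 2.7 0.9
   vertex 3.6 4.5 3.9
   vertex 4.6 2.3 1.7
  endloop
 endfacet
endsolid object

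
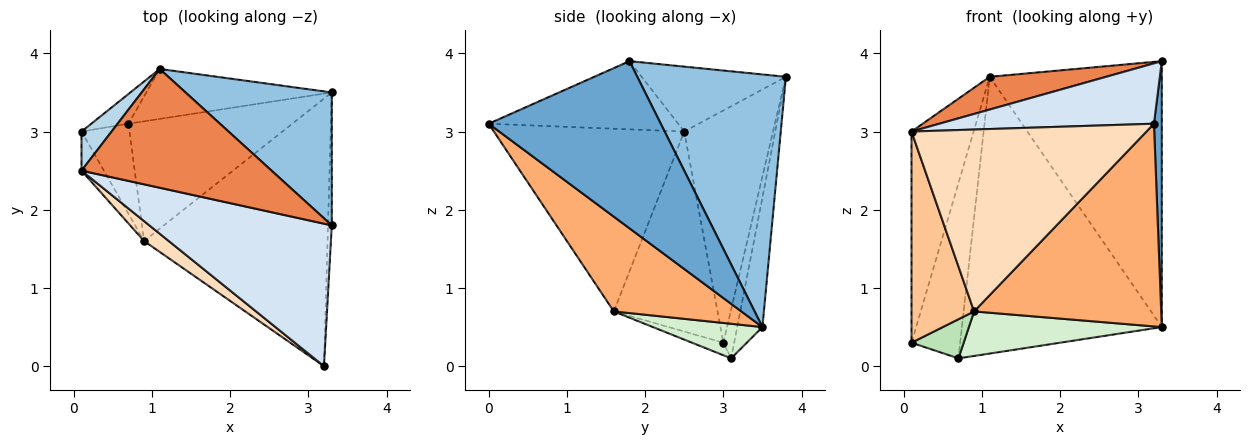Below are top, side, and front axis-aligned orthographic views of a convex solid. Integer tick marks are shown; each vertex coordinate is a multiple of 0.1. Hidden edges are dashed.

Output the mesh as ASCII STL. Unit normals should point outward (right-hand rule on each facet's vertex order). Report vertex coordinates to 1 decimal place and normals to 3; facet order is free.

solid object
 facet normal 0.999 -0.045 -0.023
  outer loop
   vertex 3.3 3.5 0.5
   vertex 3.3 1.8 3.9
   vertex 3.2 0.0 3.1
  endloop
 endfacet
 facet normal 0.611 0.708 0.354
  outer loop
   vertex 3.3 3.5 0.5
   vertex 1.1 3.8 3.7
   vertex 3.3 1.8 3.9
  endloop
 endfacet
 facet normal -0.815 0.570 0.106
  outer loop
   vertex 0.1 2.5 3.0
   vertex 1.1 3.8 3.7
   vertex 0.1 3.0 0.3
  endloop
 endfacet
 facet normal -0.326 -0.369 0.871
  outer loop
   vertex 0.1 2.5 3.0
   vertex 3.2 0.0 3.1
   vertex 3.3 1.8 3.9
  endloop
 endfacet
 facet normal -0.313 -0.252 0.916
  outer loop
   vertex 0.1 2.5 3.0
   vertex 3.3 1.8 3.9
   vertex 1.1 3.8 3.7
  endloop
 endfacet
 facet normal 0.381 -0.558 -0.737
  outer loop
   vertex 0.9 1.6 0.7
   vertex 3.3 3.5 0.5
   vertex 3.2 0.0 3.1
  endloop
 endfacet
 facet normal -0.852 -0.514 -0.095
  outer loop
   vertex 0.9 1.6 0.7
   vertex 0.1 2.5 3.0
   vertex 0.1 3.0 0.3
  endloop
 endfacet
 facet normal -0.627 -0.774 0.085
  outer loop
   vertex 0.9 1.6 0.7
   vertex 3.2 0.0 3.1
   vertex 0.1 2.5 3.0
  endloop
 endfacet
 facet normal -0.215 0.963 -0.163
  outer loop
   vertex 0.7 3.1 0.1
   vertex 0.1 3.0 0.3
   vertex 1.1 3.8 3.7
  endloop
 endfacet
 facet normal -0.123 0.977 -0.176
  outer loop
   vertex 0.7 3.1 0.1
   vertex 1.1 3.8 3.7
   vertex 3.3 3.5 0.5
  endloop
 endfacet
 facet normal -0.233 -0.388 -0.892
  outer loop
   vertex 0.7 3.1 0.1
   vertex 0.9 1.6 0.7
   vertex 0.1 3.0 0.3
  endloop
 endfacet
 facet normal 0.194 -0.342 -0.919
  outer loop
   vertex 0.7 3.1 0.1
   vertex 3.3 3.5 0.5
   vertex 0.9 1.6 0.7
  endloop
 endfacet
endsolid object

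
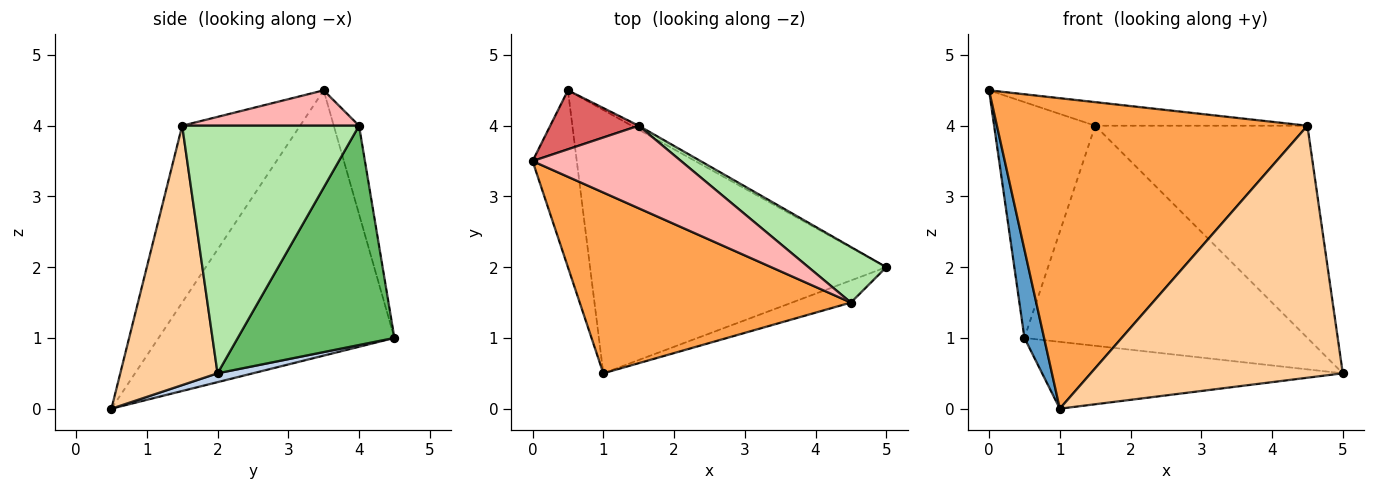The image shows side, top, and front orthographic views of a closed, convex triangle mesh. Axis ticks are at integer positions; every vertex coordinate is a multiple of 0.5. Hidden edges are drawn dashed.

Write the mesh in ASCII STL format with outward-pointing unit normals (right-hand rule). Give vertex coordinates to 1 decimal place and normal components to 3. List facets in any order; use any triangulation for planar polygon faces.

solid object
 facet normal -0.983 -0.082 -0.164
  outer loop
   vertex 0.5 4.5 1.0
   vertex 1.0 0.5 0.0
   vertex 0.0 3.5 4.5
  endloop
 endfacet
 facet normal 0.029 0.246 -0.969
  outer loop
   vertex 0.5 4.5 1.0
   vertex 5.0 2.0 0.5
   vertex 1.0 0.5 0.0
  endloop
 endfacet
 facet normal -0.312 -0.821 0.478
  outer loop
   vertex 4.5 1.5 4.0
   vertex 0.0 3.5 4.5
   vertex 1.0 0.5 0.0
  endloop
 endfacet
 facet normal 0.359 -0.930 -0.082
  outer loop
   vertex 4.5 1.5 4.0
   vertex 1.0 0.5 0.0
   vertex 5.0 2.0 0.5
  endloop
 endfacet
 facet normal 0.484 0.875 -0.016
  outer loop
   vertex 1.5 4.0 4.0
   vertex 5.0 2.0 0.5
   vertex 0.5 4.5 1.0
  endloop
 endfacet
 facet normal 0.628 0.753 0.197
  outer loop
   vertex 1.5 4.0 4.0
   vertex 4.5 1.5 4.0
   vertex 5.0 2.0 0.5
  endloop
 endfacet
 facet normal -0.236 0.943 0.236
  outer loop
   vertex 1.5 4.0 4.0
   vertex 0.5 4.5 1.0
   vertex 0.0 3.5 4.5
  endloop
 endfacet
 facet normal 0.223 0.268 0.937
  outer loop
   vertex 1.5 4.0 4.0
   vertex 0.0 3.5 4.5
   vertex 4.5 1.5 4.0
  endloop
 endfacet
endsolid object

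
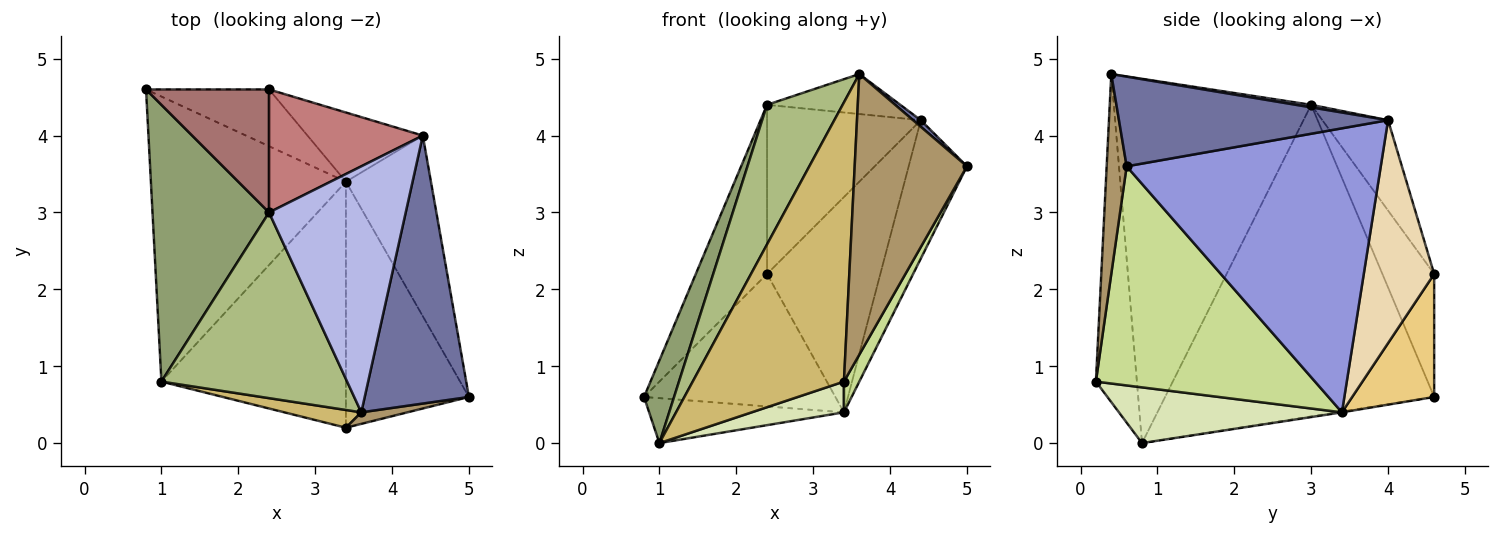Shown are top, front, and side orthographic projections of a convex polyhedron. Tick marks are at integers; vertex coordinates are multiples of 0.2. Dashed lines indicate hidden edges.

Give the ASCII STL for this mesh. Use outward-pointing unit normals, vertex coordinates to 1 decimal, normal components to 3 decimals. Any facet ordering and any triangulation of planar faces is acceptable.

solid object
 facet normal 0.652 -0.019 0.758
  outer loop
   vertex 4.4 4.0 4.2
   vertex 3.6 0.4 4.8
   vertex 5.0 0.6 3.6
  endloop
 endfacet
 facet normal -0.004 0.156 -0.988
  outer loop
   vertex 3.4 3.4 0.4
   vertex 1.0 0.8 0.0
   vertex 0.8 4.6 0.6
  endloop
 endfacet
 facet normal 0.936 0.215 -0.280
  outer loop
   vertex 3.4 3.4 0.4
   vertex 4.4 4.0 4.2
   vertex 5.0 0.6 3.6
  endloop
 endfacet
 facet normal 0.019 0.160 0.987
  outer loop
   vertex 2.4 3.0 4.4
   vertex 3.6 0.4 4.8
   vertex 4.4 4.0 4.2
  endloop
 endfacet
 facet normal -0.932 -0.104 0.348
  outer loop
   vertex 2.4 3.0 4.4
   vertex 0.8 4.6 0.6
   vertex 1.0 0.8 0.0
  endloop
 endfacet
 facet normal -0.843 -0.323 0.430
  outer loop
   vertex 2.4 3.0 4.4
   vertex 1.0 0.8 0.0
   vertex 3.6 0.4 4.8
  endloop
 endfacet
 facet normal 0.870 -0.061 -0.489
  outer loop
   vertex 3.4 0.2 0.8
   vertex 3.4 3.4 0.4
   vertex 5.0 0.6 3.6
  endloop
 endfacet
 facet normal 0.287 -0.119 -0.950
  outer loop
   vertex 3.4 0.2 0.8
   vertex 1.0 0.8 0.0
   vertex 3.4 3.4 0.4
  endloop
 endfacet
 facet normal 0.175 -0.984 0.040
  outer loop
   vertex 3.4 0.2 0.8
   vertex 5.0 0.6 3.6
   vertex 3.6 0.4 4.8
  endloop
 endfacet
 facet normal -0.261 -0.963 0.061
  outer loop
   vertex 3.4 0.2 0.8
   vertex 3.6 0.4 4.8
   vertex 1.0 0.8 0.0
  endloop
 endfacet
 facet normal 0.367 0.855 -0.367
  outer loop
   vertex 2.4 4.6 2.2
   vertex 3.4 3.4 0.4
   vertex 0.8 4.6 0.6
  endloop
 endfacet
 facet normal 0.509 0.819 -0.263
  outer loop
   vertex 2.4 4.6 2.2
   vertex 4.4 4.0 4.2
   vertex 3.4 3.4 0.4
  endloop
 endfacet
 facet normal -0.507 0.697 0.507
  outer loop
   vertex 2.4 4.6 2.2
   vertex 0.8 4.6 0.6
   vertex 2.4 3.0 4.4
  endloop
 endfacet
 facet normal -0.327 0.764 0.556
  outer loop
   vertex 2.4 4.6 2.2
   vertex 2.4 3.0 4.4
   vertex 4.4 4.0 4.2
  endloop
 endfacet
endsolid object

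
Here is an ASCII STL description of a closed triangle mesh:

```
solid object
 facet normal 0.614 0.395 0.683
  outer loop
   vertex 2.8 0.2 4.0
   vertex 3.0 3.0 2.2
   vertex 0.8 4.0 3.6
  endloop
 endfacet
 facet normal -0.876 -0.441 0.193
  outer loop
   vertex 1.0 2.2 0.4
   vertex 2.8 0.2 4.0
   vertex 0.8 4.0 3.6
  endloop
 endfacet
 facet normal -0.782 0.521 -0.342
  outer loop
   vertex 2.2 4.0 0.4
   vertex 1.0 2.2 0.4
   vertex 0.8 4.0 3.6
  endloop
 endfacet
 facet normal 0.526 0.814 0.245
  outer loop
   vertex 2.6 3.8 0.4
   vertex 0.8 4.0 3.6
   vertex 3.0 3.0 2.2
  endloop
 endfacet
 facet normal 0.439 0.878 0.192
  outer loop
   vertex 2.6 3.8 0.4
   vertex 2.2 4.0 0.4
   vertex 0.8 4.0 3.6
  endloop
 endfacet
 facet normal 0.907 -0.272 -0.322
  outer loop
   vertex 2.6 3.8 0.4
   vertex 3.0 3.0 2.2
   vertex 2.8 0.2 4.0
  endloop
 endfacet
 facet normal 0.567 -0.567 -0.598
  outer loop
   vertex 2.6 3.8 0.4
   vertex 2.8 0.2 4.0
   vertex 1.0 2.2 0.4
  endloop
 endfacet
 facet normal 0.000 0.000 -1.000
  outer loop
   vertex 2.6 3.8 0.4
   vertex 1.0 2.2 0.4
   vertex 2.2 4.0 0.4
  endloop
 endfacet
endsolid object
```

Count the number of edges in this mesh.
12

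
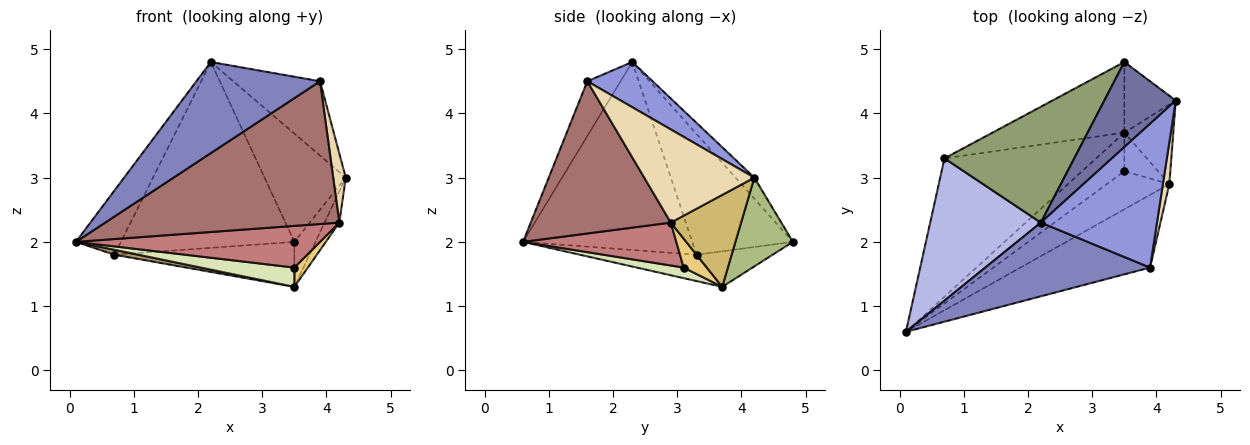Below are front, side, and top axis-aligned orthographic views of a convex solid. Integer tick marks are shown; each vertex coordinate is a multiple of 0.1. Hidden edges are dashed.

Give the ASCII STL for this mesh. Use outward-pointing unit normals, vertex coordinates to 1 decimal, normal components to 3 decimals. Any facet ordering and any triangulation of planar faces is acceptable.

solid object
 facet normal -0.179 0.774 0.608
  outer loop
   vertex 2.2 2.3 4.8
   vertex 4.3 4.2 3.0
   vertex 3.5 4.8 2.0
  endloop
 endfacet
 facet normal -0.205 -0.761 0.616
  outer loop
   vertex 3.9 1.6 4.5
   vertex 2.2 2.3 4.8
   vertex 0.1 0.6 2.0
  endloop
 endfacet
 facet normal 0.327 0.434 0.840
  outer loop
   vertex 3.9 1.6 4.5
   vertex 4.3 4.2 3.0
   vertex 2.2 2.3 4.8
  endloop
 endfacet
 facet normal -0.840 0.223 0.494
  outer loop
   vertex 0.7 3.3 1.8
   vertex 0.1 0.6 2.0
   vertex 2.2 2.3 4.8
  endloop
 endfacet
 facet normal -0.442 0.761 0.475
  outer loop
   vertex 0.7 3.3 1.8
   vertex 2.2 2.3 4.8
   vertex 3.5 4.8 2.0
  endloop
 endfacet
 facet normal 0.825 0.304 -0.477
  outer loop
   vertex 3.5 3.7 1.3
   vertex 3.5 4.8 2.0
   vertex 4.3 4.2 3.0
  endloop
 endfacet
 facet normal -0.222 0.524 -0.823
  outer loop
   vertex 3.5 3.7 1.3
   vertex 0.7 3.3 1.8
   vertex 3.5 4.8 2.0
  endloop
 endfacet
 facet normal 0.218 -0.436 -0.873
  outer loop
   vertex 3.5 3.7 1.3
   vertex 3.5 3.1 1.6
   vertex 0.1 0.6 2.0
  endloop
 endfacet
 facet normal -0.171 -0.035 -0.985
  outer loop
   vertex 3.5 3.7 1.3
   vertex 0.1 0.6 2.0
   vertex 0.7 3.3 1.8
  endloop
 endfacet
 facet normal 0.868 0.182 -0.462
  outer loop
   vertex 4.2 2.9 2.3
   vertex 3.5 3.7 1.3
   vertex 4.3 4.2 3.0
  endloop
 endfacet
 facet normal 0.608 -0.355 -0.710
  outer loop
   vertex 4.2 2.9 2.3
   vertex 3.5 3.1 1.6
   vertex 3.5 3.7 1.3
  endloop
 endfacet
 facet normal 0.991 -0.113 0.068
  outer loop
   vertex 4.2 2.9 2.3
   vertex 4.3 4.2 3.0
   vertex 3.9 1.6 4.5
  endloop
 endfacet
 facet normal 0.470 -0.786 -0.401
  outer loop
   vertex 4.2 2.9 2.3
   vertex 3.9 1.6 4.5
   vertex 0.1 0.6 2.0
  endloop
 endfacet
 facet normal 0.421 -0.670 -0.612
  outer loop
   vertex 4.2 2.9 2.3
   vertex 0.1 0.6 2.0
   vertex 3.5 3.1 1.6
  endloop
 endfacet
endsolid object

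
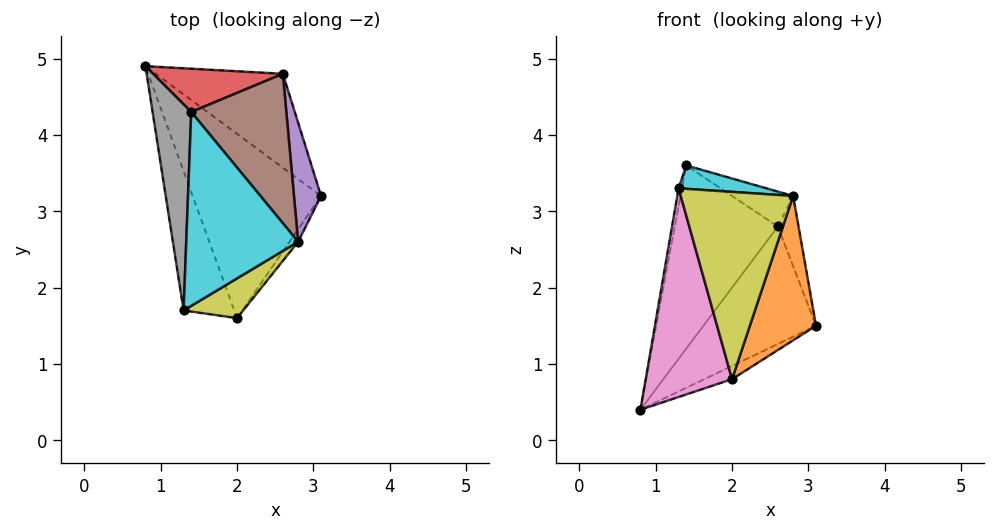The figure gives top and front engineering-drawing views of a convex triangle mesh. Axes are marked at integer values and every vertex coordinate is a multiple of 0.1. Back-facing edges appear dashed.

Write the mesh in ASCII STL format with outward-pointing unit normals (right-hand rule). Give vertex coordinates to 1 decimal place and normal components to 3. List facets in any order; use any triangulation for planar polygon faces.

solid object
 facet normal 0.468 0.064 -0.881
  outer loop
   vertex 2.0 1.6 0.8
   vertex 0.8 4.9 0.4
   vertex 3.1 3.2 1.5
  endloop
 endfacet
 facet normal 0.833 -0.552 -0.048
  outer loop
   vertex 2.8 2.6 3.2
   vertex 2.0 1.6 0.8
   vertex 3.1 3.2 1.5
  endloop
 endfacet
 facet normal 0.659 0.588 -0.470
  outer loop
   vertex 2.6 4.8 2.8
   vertex 3.1 3.2 1.5
   vertex 0.8 4.9 0.4
  endloop
 endfacet
 facet normal -0.245 0.944 0.223
  outer loop
   vertex 2.6 4.8 2.8
   vertex 0.8 4.9 0.4
   vertex 1.4 4.3 3.6
  endloop
 endfacet
 facet normal 0.968 0.127 0.216
  outer loop
   vertex 2.6 4.8 2.8
   vertex 2.8 2.6 3.2
   vertex 3.1 3.2 1.5
  endloop
 endfacet
 facet normal 0.485 0.199 0.852
  outer loop
   vertex 2.6 4.8 2.8
   vertex 1.4 4.3 3.6
   vertex 2.8 2.6 3.2
  endloop
 endfacet
 facet normal -0.903 -0.357 -0.239
  outer loop
   vertex 1.3 1.7 3.3
   vertex 0.8 4.9 0.4
   vertex 2.0 1.6 0.8
  endloop
 endfacet
 facet normal -0.982 0.016 0.187
  outer loop
   vertex 1.3 1.7 3.3
   vertex 1.4 4.3 3.6
   vertex 0.8 4.9 0.4
  endloop
 endfacet
 facet normal 0.515 -0.839 0.178
  outer loop
   vertex 1.3 1.7 3.3
   vertex 2.0 1.6 0.8
   vertex 2.8 2.6 3.2
  endloop
 endfacet
 facet normal 0.137 -0.119 0.983
  outer loop
   vertex 1.3 1.7 3.3
   vertex 2.8 2.6 3.2
   vertex 1.4 4.3 3.6
  endloop
 endfacet
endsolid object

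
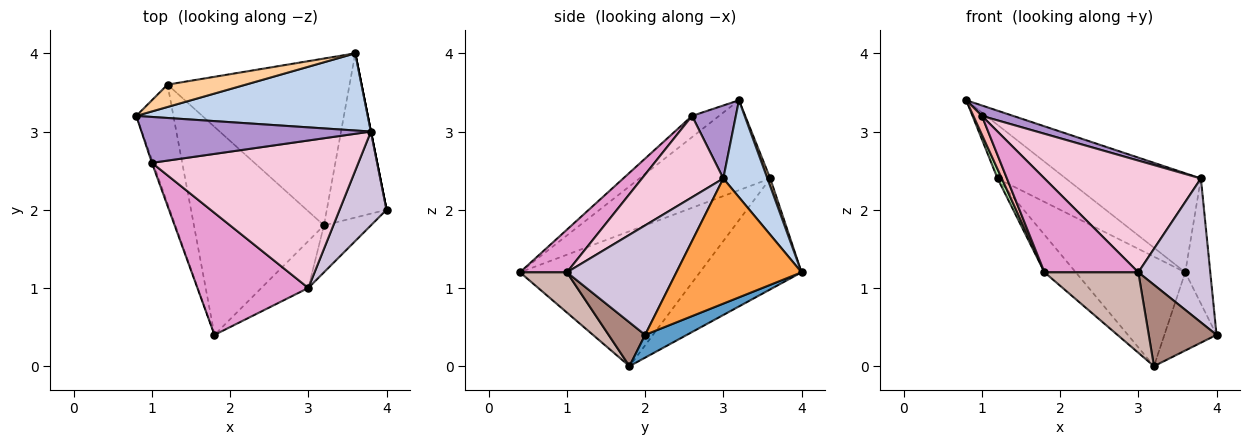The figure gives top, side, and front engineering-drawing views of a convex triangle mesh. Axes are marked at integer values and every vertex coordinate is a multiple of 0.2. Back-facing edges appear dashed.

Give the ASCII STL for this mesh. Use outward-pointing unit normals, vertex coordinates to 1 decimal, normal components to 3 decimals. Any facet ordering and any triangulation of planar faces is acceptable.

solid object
 facet normal 0.325 0.407 -0.854
  outer loop
   vertex 3.6 4.0 1.2
   vertex 4.0 2.0 0.4
   vertex 3.2 1.8 0.0
  endloop
 endfacet
 facet normal 0.249 0.764 0.595
  outer loop
   vertex 3.8 3.0 2.4
   vertex 3.6 4.0 1.2
   vertex 0.8 3.2 3.4
  endloop
 endfacet
 facet normal 0.981 0.196 0.000
  outer loop
   vertex 3.8 3.0 2.4
   vertex 4.0 2.0 0.4
   vertex 3.6 4.0 1.2
  endloop
 endfacet
 facet normal 0.038 0.922 0.384
  outer loop
   vertex 1.2 3.6 2.4
   vertex 0.8 3.2 3.4
   vertex 3.6 4.0 1.2
  endloop
 endfacet
 facet normal -0.454 0.489 -0.745
  outer loop
   vertex 1.2 3.6 2.4
   vertex 3.6 4.0 1.2
   vertex 3.2 1.8 0.0
  endloop
 endfacet
 facet normal -0.924 -0.030 -0.382
  outer loop
   vertex 1.2 3.6 2.4
   vertex 1.8 0.4 1.2
   vertex 0.8 3.2 3.4
  endloop
 endfacet
 facet normal -0.714 0.124 -0.689
  outer loop
   vertex 1.2 3.6 2.4
   vertex 3.2 1.8 0.0
   vertex 1.8 0.4 1.2
  endloop
 endfacet
 facet normal -0.952 -0.301 -0.050
  outer loop
   vertex 1.0 2.6 3.2
   vertex 0.8 3.2 3.4
   vertex 1.8 0.4 1.2
  endloop
 endfacet
 facet normal 0.296 -0.212 0.931
  outer loop
   vertex 1.0 2.6 3.2
   vertex 3.8 3.0 2.4
   vertex 0.8 3.2 3.4
  endloop
 endfacet
 facet normal 0.787 -0.517 0.337
  outer loop
   vertex 3.0 1.0 1.2
   vertex 4.0 2.0 0.4
   vertex 3.8 3.0 2.4
  endloop
 endfacet
 facet normal 0.423 -0.785 -0.453
  outer loop
   vertex 3.0 1.0 1.2
   vertex 3.2 1.8 0.0
   vertex 4.0 2.0 0.4
  endloop
 endfacet
 facet normal 0.396 -0.793 -0.463
  outer loop
   vertex 3.0 1.0 1.2
   vertex 1.8 0.4 1.2
   vertex 3.2 1.8 0.0
  endloop
 endfacet
 facet normal 0.292 -0.583 0.758
  outer loop
   vertex 3.0 1.0 1.2
   vertex 1.0 2.6 3.2
   vertex 1.8 0.4 1.2
  endloop
 endfacet
 facet normal 0.300 -0.576 0.760
  outer loop
   vertex 3.0 1.0 1.2
   vertex 3.8 3.0 2.4
   vertex 1.0 2.6 3.2
  endloop
 endfacet
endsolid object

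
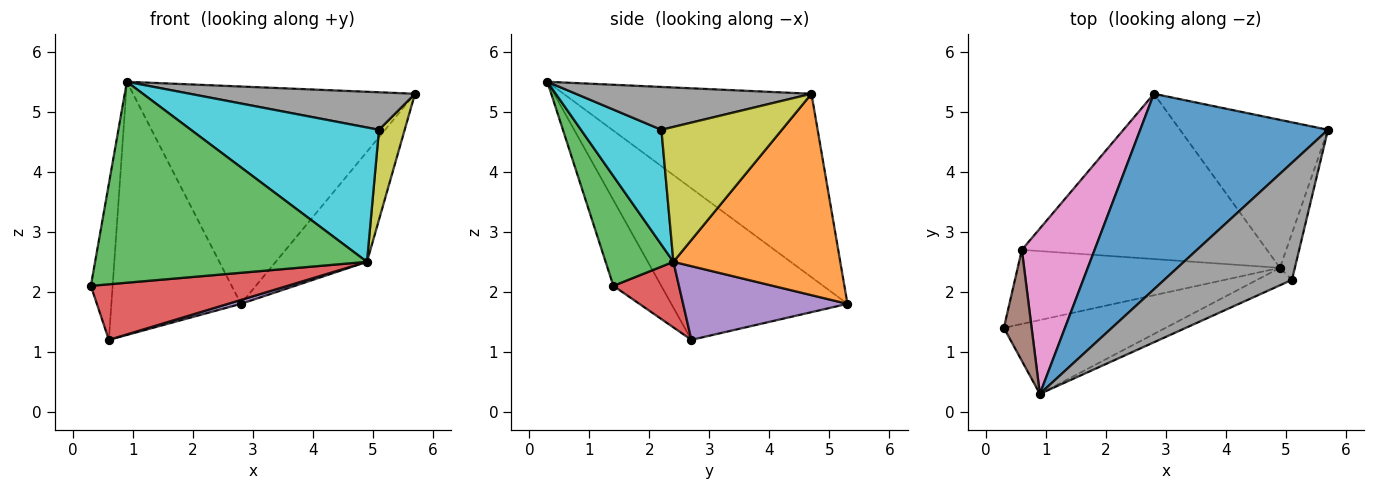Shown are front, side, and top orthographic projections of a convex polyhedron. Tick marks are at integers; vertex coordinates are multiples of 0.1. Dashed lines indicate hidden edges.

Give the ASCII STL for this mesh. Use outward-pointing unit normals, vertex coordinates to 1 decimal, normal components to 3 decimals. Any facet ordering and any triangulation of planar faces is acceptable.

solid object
 facet normal -0.547 0.622 0.560
  outer loop
   vertex 0.9 0.3 5.5
   vertex 5.7 4.7 5.3
   vertex 2.8 5.3 1.8
  endloop
 endfacet
 facet normal 0.737 0.403 -0.542
  outer loop
   vertex 4.9 2.4 2.5
   vertex 2.8 5.3 1.8
   vertex 5.7 4.7 5.3
  endloop
 endfacet
 facet normal 0.228 -0.914 -0.336
  outer loop
   vertex 4.9 2.4 2.5
   vertex 0.9 0.3 5.5
   vertex 0.3 1.4 2.1
  endloop
 endfacet
 facet normal 0.196 -0.588 -0.784
  outer loop
   vertex 0.6 2.7 1.2
   vertex 4.9 2.4 2.5
   vertex 0.3 1.4 2.1
  endloop
 endfacet
 facet normal 0.288 -0.023 -0.957
  outer loop
   vertex 0.6 2.7 1.2
   vertex 2.8 5.3 1.8
   vertex 4.9 2.4 2.5
  endloop
 endfacet
 facet normal -0.873 0.397 0.283
  outer loop
   vertex 0.6 2.7 1.2
   vertex 0.3 1.4 2.1
   vertex 0.9 0.3 5.5
  endloop
 endfacet
 facet normal -0.751 0.553 0.361
  outer loop
   vertex 0.6 2.7 1.2
   vertex 0.9 0.3 5.5
   vertex 2.8 5.3 1.8
  endloop
 endfacet
 facet normal 0.304 -0.291 0.907
  outer loop
   vertex 5.1 2.2 4.7
   vertex 5.7 4.7 5.3
   vertex 0.9 0.3 5.5
  endloop
 endfacet
 facet normal 0.972 -0.208 -0.107
  outer loop
   vertex 5.1 2.2 4.7
   vertex 4.9 2.4 2.5
   vertex 5.7 4.7 5.3
  endloop
 endfacet
 facet normal 0.390 -0.913 -0.118
  outer loop
   vertex 5.1 2.2 4.7
   vertex 0.9 0.3 5.5
   vertex 4.9 2.4 2.5
  endloop
 endfacet
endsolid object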